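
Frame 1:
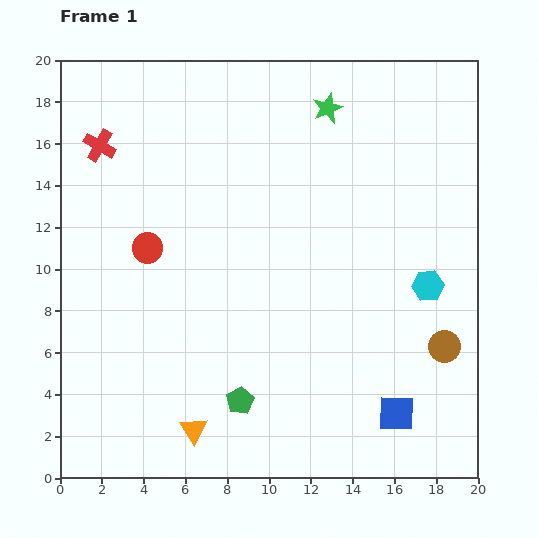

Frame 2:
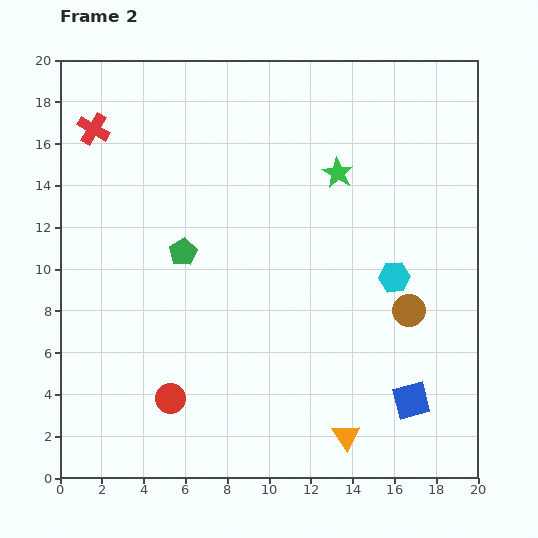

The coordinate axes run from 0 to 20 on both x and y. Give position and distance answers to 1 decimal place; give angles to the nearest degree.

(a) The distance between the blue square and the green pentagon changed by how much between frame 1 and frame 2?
+5.5

Distance in frame 1: 7.5. Distance in frame 2: 13.0.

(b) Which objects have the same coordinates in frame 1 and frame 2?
none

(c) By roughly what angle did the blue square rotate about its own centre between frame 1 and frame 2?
15° counter-clockwise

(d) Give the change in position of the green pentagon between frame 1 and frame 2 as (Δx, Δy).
(-2.7, 7.1)

The green pentagon was at (8.6, 3.7) in frame 1 and (5.9, 10.8) in frame 2.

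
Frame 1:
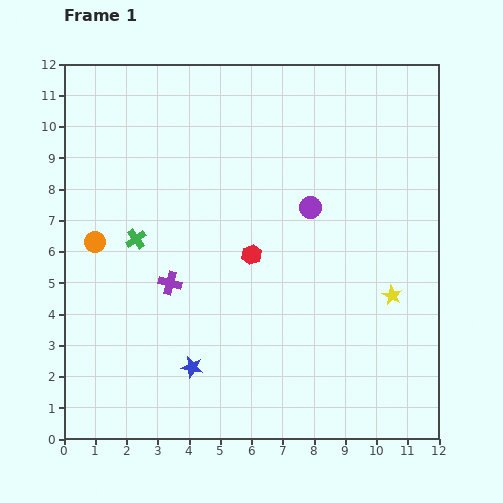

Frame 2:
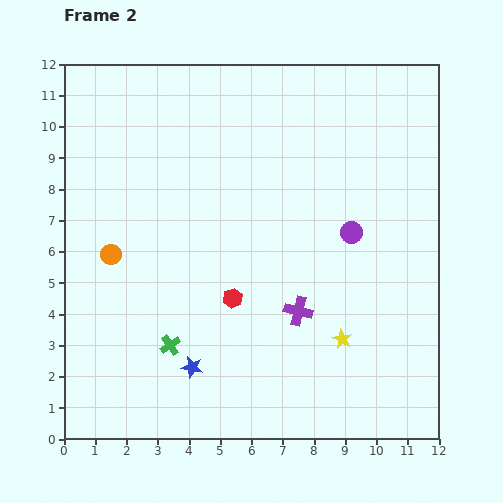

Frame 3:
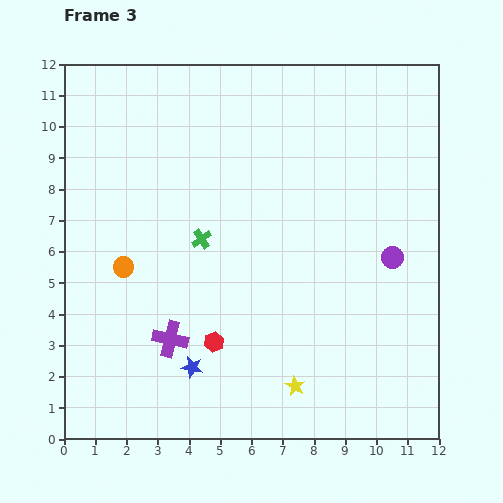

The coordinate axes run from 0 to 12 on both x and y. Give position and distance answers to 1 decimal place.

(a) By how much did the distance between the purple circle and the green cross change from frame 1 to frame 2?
+1.1

Distance in frame 1: 5.7. Distance in frame 2: 6.8.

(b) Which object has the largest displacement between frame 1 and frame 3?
the yellow star

(moved 4.2; next 3.1)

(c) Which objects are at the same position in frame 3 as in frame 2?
the blue star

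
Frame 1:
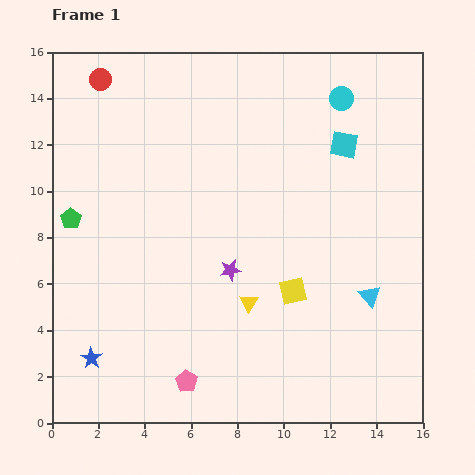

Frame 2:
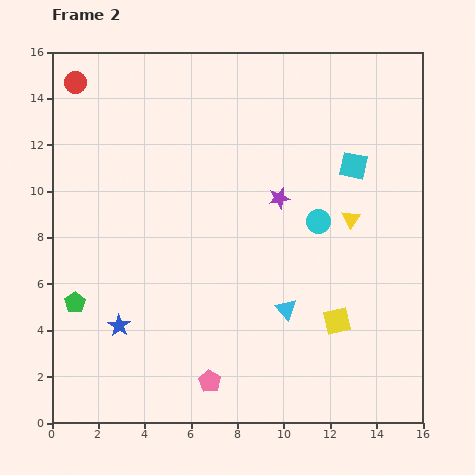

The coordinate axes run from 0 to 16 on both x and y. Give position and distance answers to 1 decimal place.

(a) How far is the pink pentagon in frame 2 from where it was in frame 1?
1.0

The pink pentagon moved from (5.8, 1.8) to (6.8, 1.8), a distance of √(1.0² + 0.0²) ≈ 1.0.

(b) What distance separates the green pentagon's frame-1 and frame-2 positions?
3.6

The green pentagon moved from (0.8, 8.8) to (1.0, 5.2), a distance of √(0.2² + 3.6²) ≈ 3.6.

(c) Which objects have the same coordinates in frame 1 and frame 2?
none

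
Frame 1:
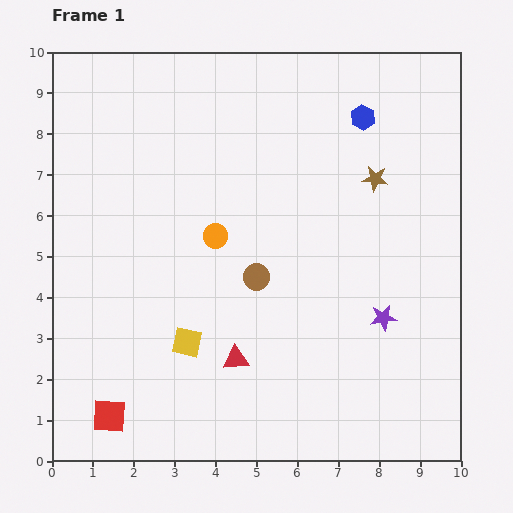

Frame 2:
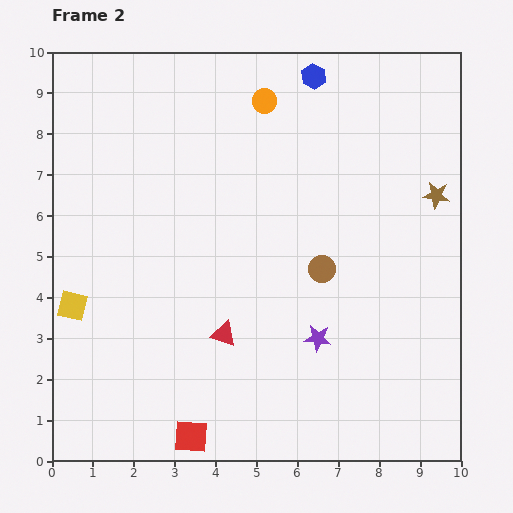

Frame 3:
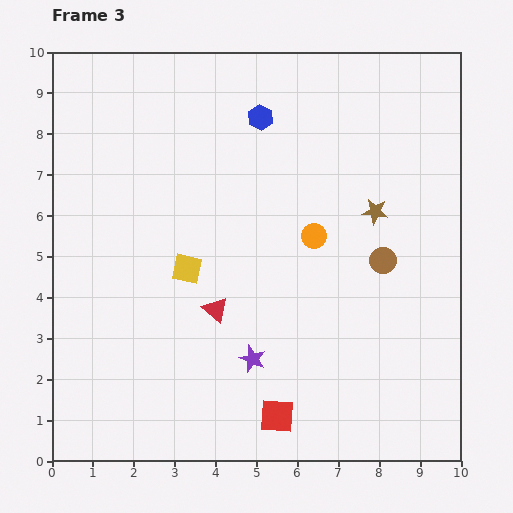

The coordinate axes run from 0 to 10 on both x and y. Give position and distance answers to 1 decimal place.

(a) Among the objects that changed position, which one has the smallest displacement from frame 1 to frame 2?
the red triangle

(moved 0.7)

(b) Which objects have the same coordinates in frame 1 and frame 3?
none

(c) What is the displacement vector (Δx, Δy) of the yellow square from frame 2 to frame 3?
(2.8, 0.9)

The yellow square was at (0.5, 3.8) in frame 2 and (3.3, 4.7) in frame 3.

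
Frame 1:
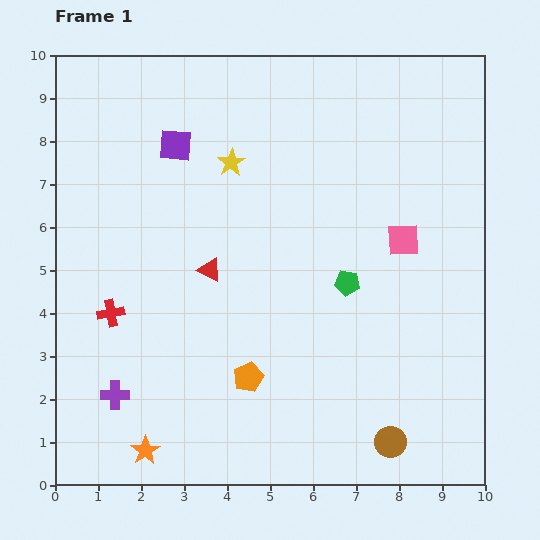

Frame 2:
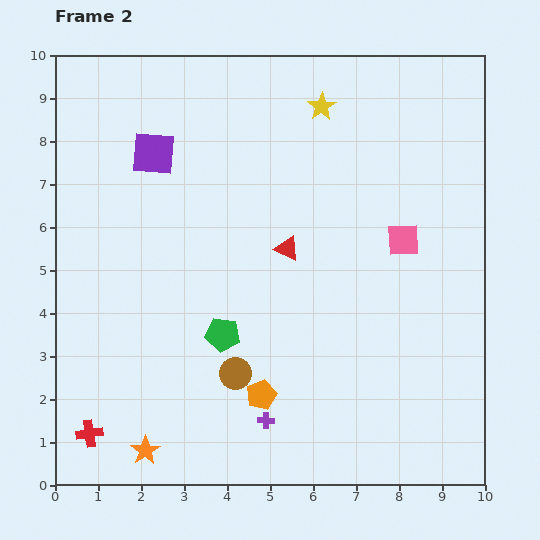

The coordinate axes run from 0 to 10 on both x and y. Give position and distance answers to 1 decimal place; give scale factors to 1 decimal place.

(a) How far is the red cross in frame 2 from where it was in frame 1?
2.8

The red cross moved from (1.3, 4.0) to (0.8, 1.2), a distance of √(0.5² + 2.8²) ≈ 2.8.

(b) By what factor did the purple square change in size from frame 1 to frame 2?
1.3×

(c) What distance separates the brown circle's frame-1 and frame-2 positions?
3.9

The brown circle moved from (7.8, 1.0) to (4.2, 2.6), a distance of √(3.6² + 1.6²) ≈ 3.9.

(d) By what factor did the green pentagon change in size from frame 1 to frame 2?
1.4×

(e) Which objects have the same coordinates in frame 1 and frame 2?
the pink square, the orange star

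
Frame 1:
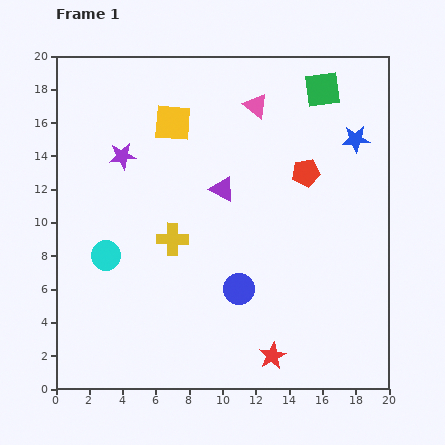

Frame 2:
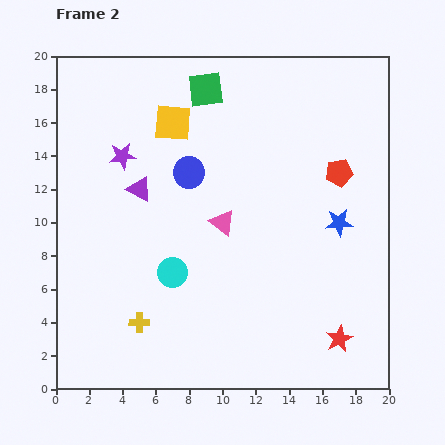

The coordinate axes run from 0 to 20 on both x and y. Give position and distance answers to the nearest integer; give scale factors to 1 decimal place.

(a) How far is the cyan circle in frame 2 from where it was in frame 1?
4

The cyan circle moved from (3, 8) to (7, 7), a distance of √(4² + 1²) ≈ 4.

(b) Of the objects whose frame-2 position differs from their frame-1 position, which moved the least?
the red pentagon

(moved 2)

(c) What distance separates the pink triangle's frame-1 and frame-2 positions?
7

The pink triangle moved from (12, 17) to (10, 10), a distance of √(2² + 7²) ≈ 7.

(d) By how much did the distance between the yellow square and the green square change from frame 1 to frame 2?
-6

Distance in frame 1: 9. Distance in frame 2: 3.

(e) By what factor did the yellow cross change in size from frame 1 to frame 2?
0.6×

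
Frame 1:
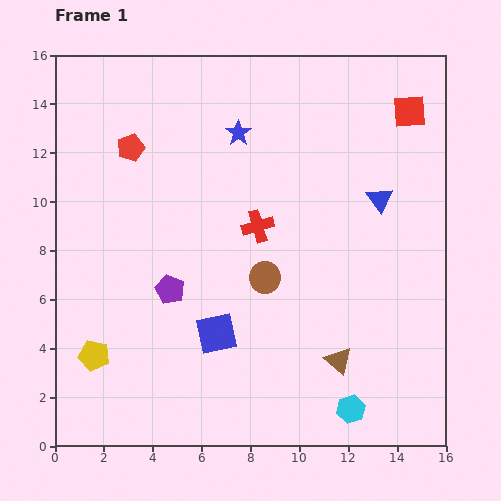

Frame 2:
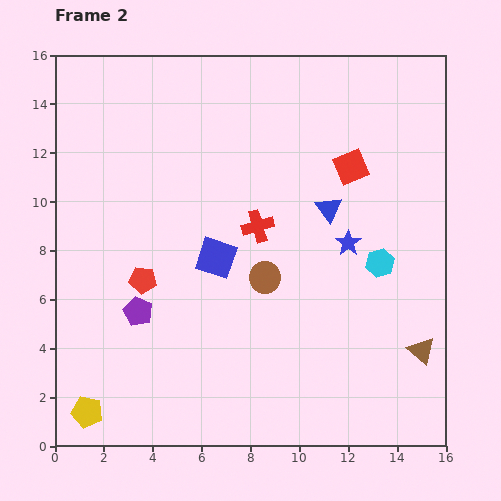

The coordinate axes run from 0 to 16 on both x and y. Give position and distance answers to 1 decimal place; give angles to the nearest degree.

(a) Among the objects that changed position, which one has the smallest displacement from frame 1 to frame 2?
the purple pentagon

(moved 1.6)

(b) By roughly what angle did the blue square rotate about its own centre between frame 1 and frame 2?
31° clockwise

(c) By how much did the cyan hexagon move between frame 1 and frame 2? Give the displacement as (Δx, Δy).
(1.2, 6.0)

The cyan hexagon was at (12.1, 1.5) in frame 1 and (13.3, 7.5) in frame 2.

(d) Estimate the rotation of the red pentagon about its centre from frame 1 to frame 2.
28° clockwise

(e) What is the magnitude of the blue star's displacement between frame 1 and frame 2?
6.4

The blue star moved from (7.5, 12.8) to (12.0, 8.3), a distance of √(4.5² + 4.5²) ≈ 6.4.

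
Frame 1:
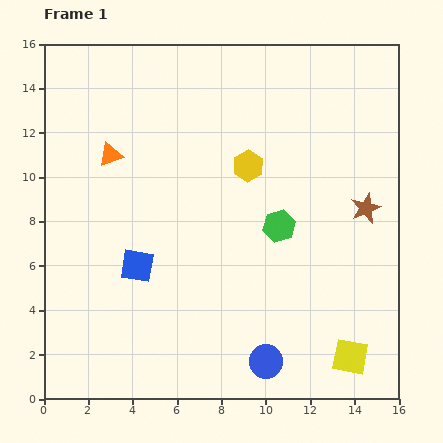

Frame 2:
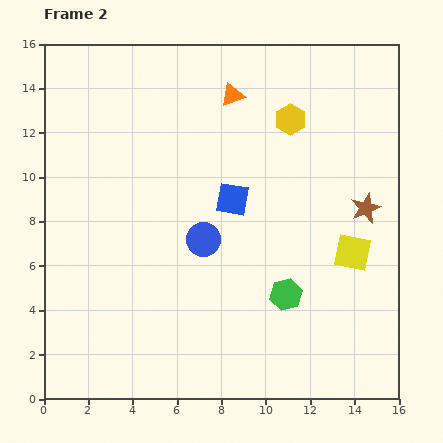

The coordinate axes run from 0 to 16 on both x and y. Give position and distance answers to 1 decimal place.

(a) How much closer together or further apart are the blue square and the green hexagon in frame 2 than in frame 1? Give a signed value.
-1.7

Distance in frame 1: 6.6. Distance in frame 2: 4.9.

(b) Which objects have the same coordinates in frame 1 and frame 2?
the brown star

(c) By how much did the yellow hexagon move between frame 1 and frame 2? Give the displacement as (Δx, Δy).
(1.9, 2.1)

The yellow hexagon was at (9.2, 10.5) in frame 1 and (11.1, 12.6) in frame 2.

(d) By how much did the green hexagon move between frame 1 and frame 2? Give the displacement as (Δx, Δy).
(0.3, -3.1)

The green hexagon was at (10.6, 7.8) in frame 1 and (10.9, 4.7) in frame 2.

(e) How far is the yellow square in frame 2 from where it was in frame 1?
4.7

The yellow square moved from (13.8, 1.9) to (13.9, 6.6), a distance of √(0.1² + 4.7²) ≈ 4.7.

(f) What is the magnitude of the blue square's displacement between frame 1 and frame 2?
5.2

The blue square moved from (4.2, 6.0) to (8.5, 9.0), a distance of √(4.3² + 3.0²) ≈ 5.2.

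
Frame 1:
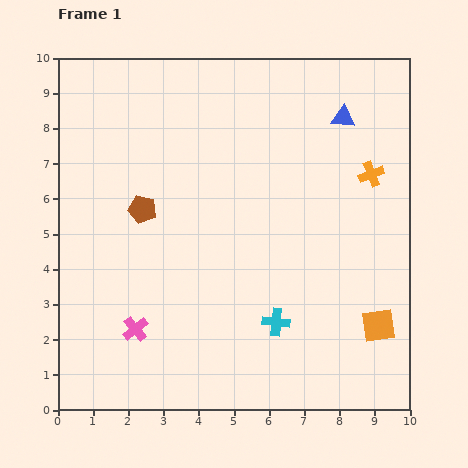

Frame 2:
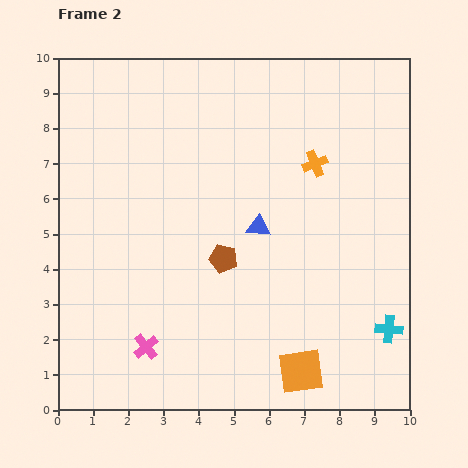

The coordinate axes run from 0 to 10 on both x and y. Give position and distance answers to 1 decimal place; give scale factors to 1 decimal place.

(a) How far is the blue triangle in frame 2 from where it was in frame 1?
3.9

The blue triangle moved from (8.1, 8.3) to (5.7, 5.2), a distance of √(2.4² + 3.1²) ≈ 3.9.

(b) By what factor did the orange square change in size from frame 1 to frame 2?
1.3×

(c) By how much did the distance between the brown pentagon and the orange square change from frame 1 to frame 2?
-3.6

Distance in frame 1: 7.5. Distance in frame 2: 3.9.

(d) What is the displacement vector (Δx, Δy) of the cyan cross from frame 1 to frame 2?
(3.2, -0.2)

The cyan cross was at (6.2, 2.5) in frame 1 and (9.4, 2.3) in frame 2.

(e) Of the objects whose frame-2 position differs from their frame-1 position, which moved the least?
the pink cross

(moved 0.6)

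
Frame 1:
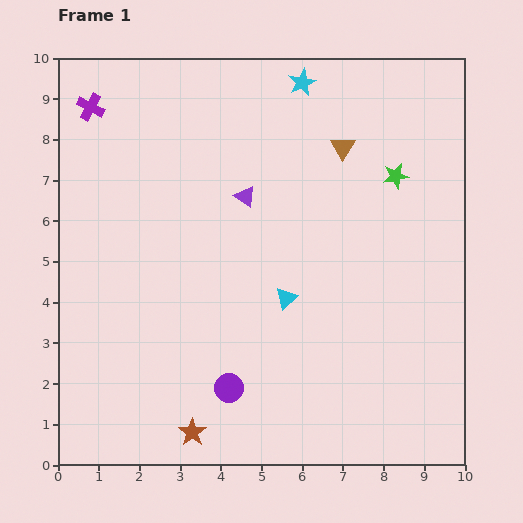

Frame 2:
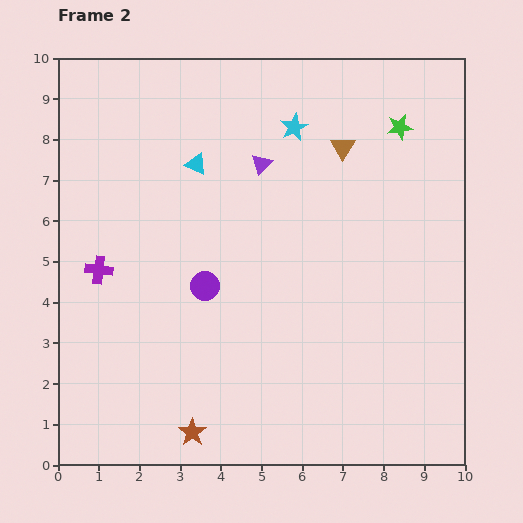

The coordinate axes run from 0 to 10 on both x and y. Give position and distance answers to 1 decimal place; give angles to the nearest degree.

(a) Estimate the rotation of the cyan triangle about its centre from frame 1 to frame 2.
53° counter-clockwise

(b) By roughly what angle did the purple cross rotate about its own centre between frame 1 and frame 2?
20° counter-clockwise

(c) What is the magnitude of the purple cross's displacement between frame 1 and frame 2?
4.0

The purple cross moved from (0.8, 8.8) to (1.0, 4.8), a distance of √(0.2² + 4.0²) ≈ 4.0.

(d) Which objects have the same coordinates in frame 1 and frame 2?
the brown star, the brown triangle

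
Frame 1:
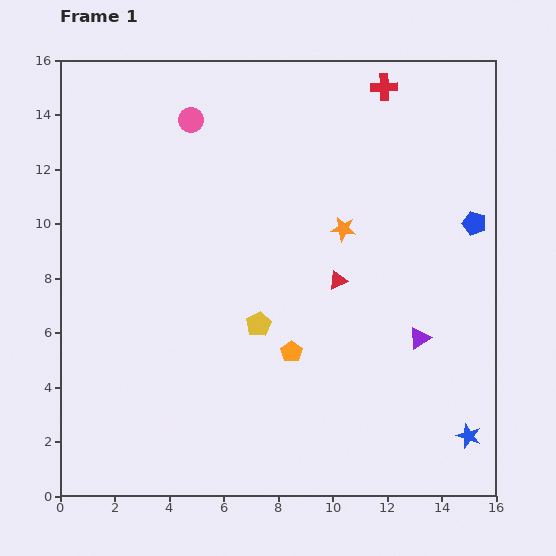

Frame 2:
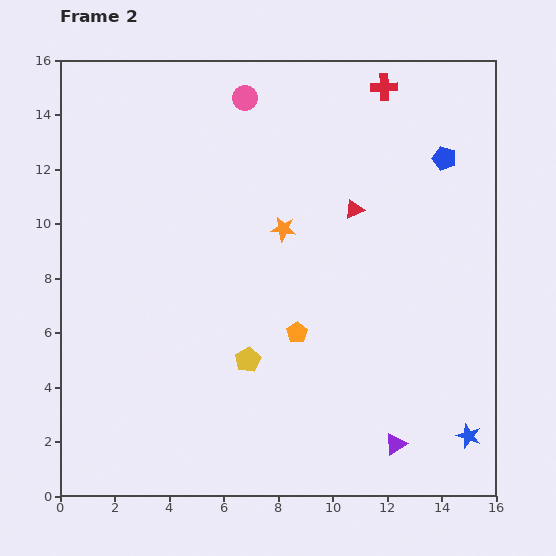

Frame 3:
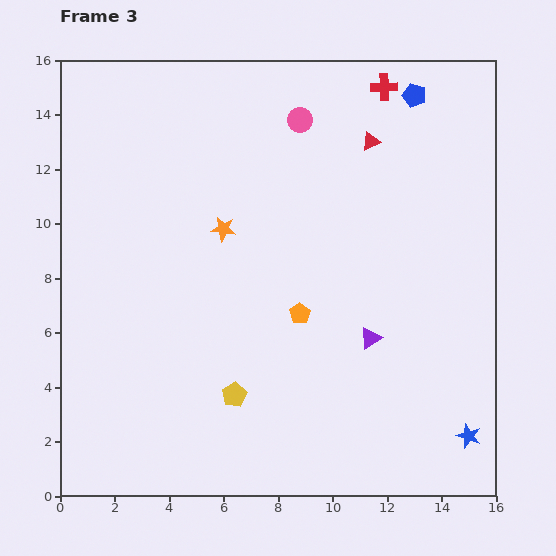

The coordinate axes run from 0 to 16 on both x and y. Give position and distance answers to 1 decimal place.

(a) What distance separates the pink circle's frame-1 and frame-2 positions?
2.2

The pink circle moved from (4.8, 13.8) to (6.8, 14.6), a distance of √(2.0² + 0.8²) ≈ 2.2.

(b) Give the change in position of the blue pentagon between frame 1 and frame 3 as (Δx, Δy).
(-2.2, 4.7)

The blue pentagon was at (15.2, 10.0) in frame 1 and (13.0, 14.7) in frame 3.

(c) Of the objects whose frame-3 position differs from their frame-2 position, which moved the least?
the orange pentagon

(moved 0.7)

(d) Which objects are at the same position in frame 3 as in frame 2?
the blue star, the red cross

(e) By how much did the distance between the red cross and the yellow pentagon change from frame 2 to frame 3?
+1.4

Distance in frame 2: 11.2. Distance in frame 3: 12.6.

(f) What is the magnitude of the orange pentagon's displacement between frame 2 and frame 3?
0.7

The orange pentagon moved from (8.7, 6.0) to (8.8, 6.7), a distance of √(0.1² + 0.7²) ≈ 0.7.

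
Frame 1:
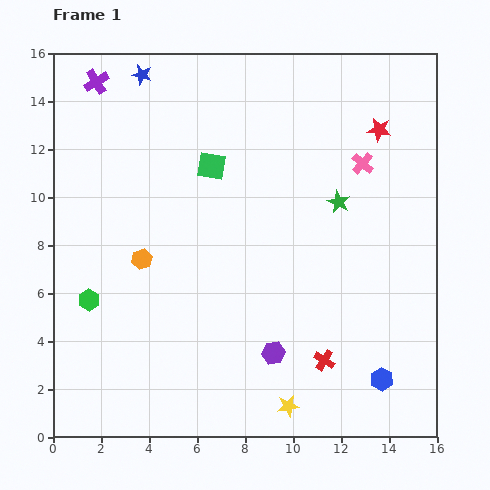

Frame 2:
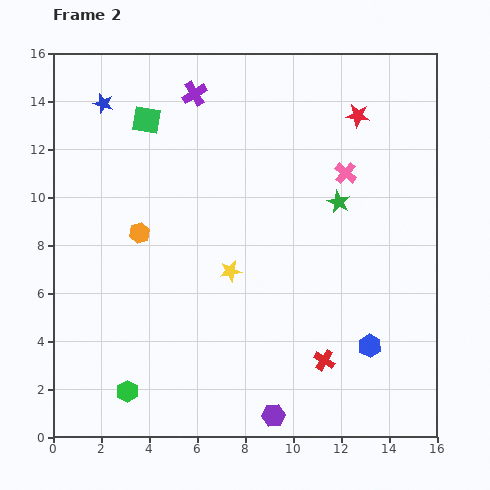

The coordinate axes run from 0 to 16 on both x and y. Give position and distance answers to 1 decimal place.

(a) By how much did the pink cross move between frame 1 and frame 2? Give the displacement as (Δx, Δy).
(-0.7, -0.4)

The pink cross was at (12.9, 11.4) in frame 1 and (12.2, 11.0) in frame 2.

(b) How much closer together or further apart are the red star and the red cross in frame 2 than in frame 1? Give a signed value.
+0.4

Distance in frame 1: 9.9. Distance in frame 2: 10.3.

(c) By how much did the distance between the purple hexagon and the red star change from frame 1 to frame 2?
+2.7

Distance in frame 1: 10.3. Distance in frame 2: 13.0.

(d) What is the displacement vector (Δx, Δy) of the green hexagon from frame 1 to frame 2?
(1.6, -3.8)

The green hexagon was at (1.5, 5.7) in frame 1 and (3.1, 1.9) in frame 2.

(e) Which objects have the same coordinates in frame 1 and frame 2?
the red cross, the green star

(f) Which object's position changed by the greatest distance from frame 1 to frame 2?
the yellow star

(moved 6.1; next 4.1)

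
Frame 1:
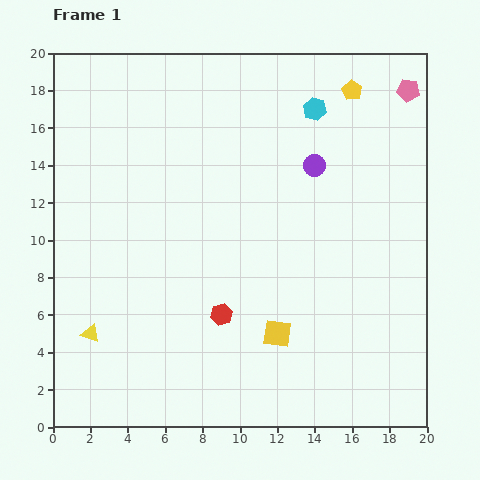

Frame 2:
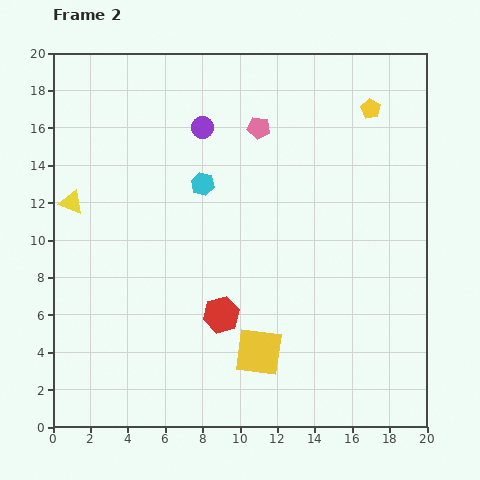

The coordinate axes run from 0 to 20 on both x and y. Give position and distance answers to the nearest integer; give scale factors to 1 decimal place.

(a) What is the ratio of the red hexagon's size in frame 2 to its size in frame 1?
1.7×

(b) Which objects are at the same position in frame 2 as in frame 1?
the red hexagon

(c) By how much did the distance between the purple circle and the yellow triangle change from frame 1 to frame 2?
-7

Distance in frame 1: 15. Distance in frame 2: 8.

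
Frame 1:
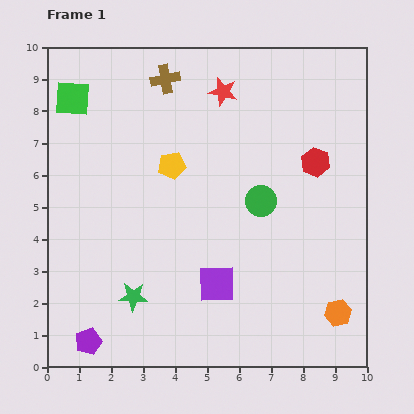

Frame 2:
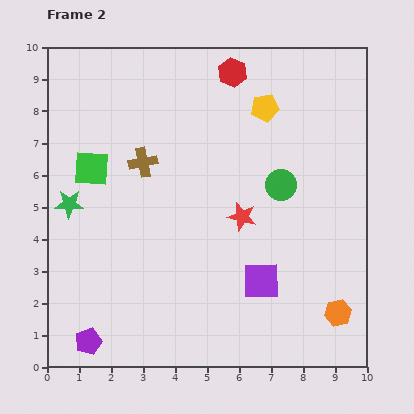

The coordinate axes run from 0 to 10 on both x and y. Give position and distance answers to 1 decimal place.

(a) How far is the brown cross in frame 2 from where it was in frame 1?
2.7

The brown cross moved from (3.7, 9.0) to (3.0, 6.4), a distance of √(0.7² + 2.6²) ≈ 2.7.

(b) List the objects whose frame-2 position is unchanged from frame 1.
the purple pentagon, the orange hexagon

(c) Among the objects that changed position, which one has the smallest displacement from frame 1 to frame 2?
the green circle

(moved 0.8)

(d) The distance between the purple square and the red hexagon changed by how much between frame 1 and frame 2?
+1.7

Distance in frame 1: 4.9. Distance in frame 2: 6.6.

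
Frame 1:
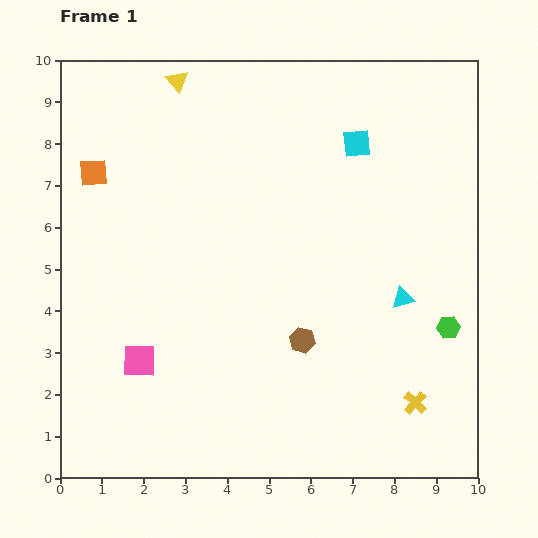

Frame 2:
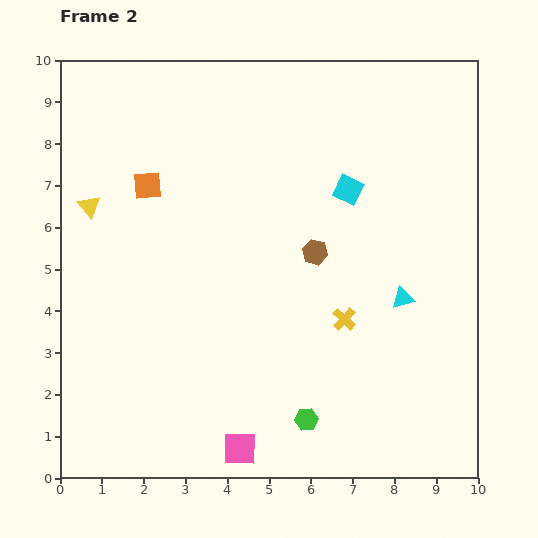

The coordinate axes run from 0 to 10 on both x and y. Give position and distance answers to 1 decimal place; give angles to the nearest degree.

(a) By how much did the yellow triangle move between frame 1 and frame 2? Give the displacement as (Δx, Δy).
(-2.1, -3.0)

The yellow triangle was at (2.8, 9.5) in frame 1 and (0.7, 6.5) in frame 2.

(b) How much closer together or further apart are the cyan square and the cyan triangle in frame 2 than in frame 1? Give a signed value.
-1.0

Distance in frame 1: 3.9. Distance in frame 2: 2.9.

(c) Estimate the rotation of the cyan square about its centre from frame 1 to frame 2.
31° clockwise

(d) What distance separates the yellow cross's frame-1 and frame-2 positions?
2.6

The yellow cross moved from (8.5, 1.8) to (6.8, 3.8), a distance of √(1.7² + 2.0²) ≈ 2.6.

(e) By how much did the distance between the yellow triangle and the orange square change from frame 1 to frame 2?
-1.5

Distance in frame 1: 3.0. Distance in frame 2: 1.5.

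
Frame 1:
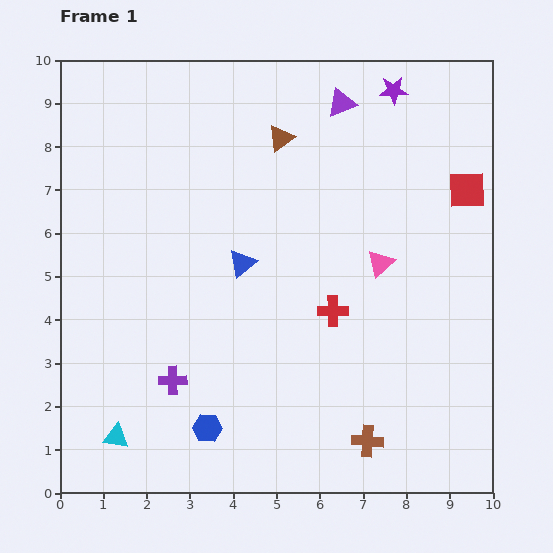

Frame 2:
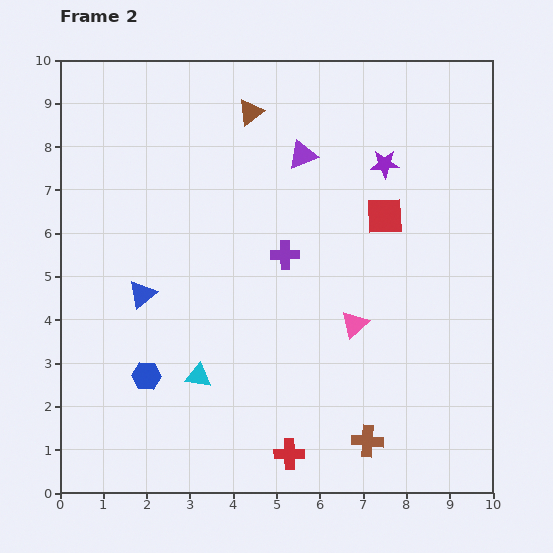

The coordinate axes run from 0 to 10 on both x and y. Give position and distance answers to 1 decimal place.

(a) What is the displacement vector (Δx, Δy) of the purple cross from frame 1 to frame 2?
(2.6, 2.9)

The purple cross was at (2.6, 2.6) in frame 1 and (5.2, 5.5) in frame 2.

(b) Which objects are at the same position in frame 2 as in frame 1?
the brown cross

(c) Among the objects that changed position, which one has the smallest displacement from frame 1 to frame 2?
the brown triangle

(moved 0.9)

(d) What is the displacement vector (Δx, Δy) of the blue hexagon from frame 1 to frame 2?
(-1.4, 1.2)

The blue hexagon was at (3.4, 1.5) in frame 1 and (2.0, 2.7) in frame 2.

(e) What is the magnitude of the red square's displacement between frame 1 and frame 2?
2.0

The red square moved from (9.4, 7.0) to (7.5, 6.4), a distance of √(1.9² + 0.6²) ≈ 2.0.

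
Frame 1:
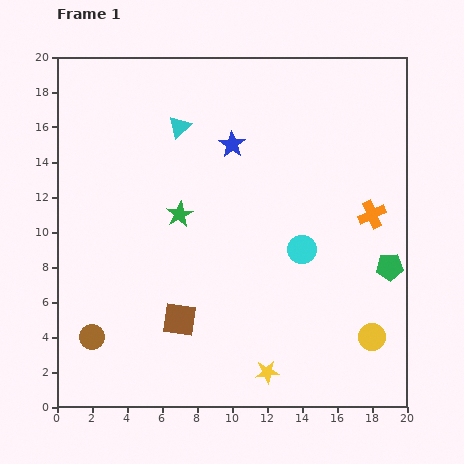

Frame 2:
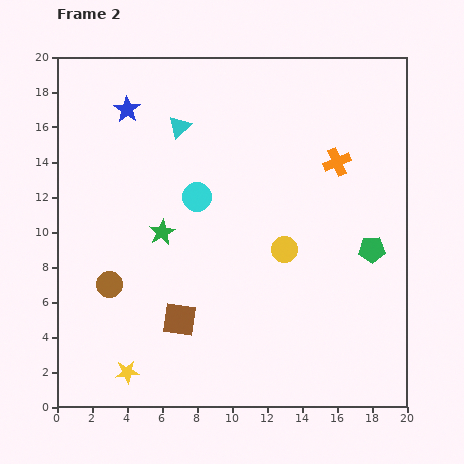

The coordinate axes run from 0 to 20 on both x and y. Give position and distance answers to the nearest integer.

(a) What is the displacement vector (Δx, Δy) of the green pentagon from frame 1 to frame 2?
(-1, 1)

The green pentagon was at (19, 8) in frame 1 and (18, 9) in frame 2.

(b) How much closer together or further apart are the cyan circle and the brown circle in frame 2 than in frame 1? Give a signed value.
-6

Distance in frame 1: 13. Distance in frame 2: 7.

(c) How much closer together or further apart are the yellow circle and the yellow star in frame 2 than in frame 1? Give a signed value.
+5

Distance in frame 1: 6. Distance in frame 2: 11.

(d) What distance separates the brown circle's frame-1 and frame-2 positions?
3

The brown circle moved from (2, 4) to (3, 7), a distance of √(1² + 3²) ≈ 3.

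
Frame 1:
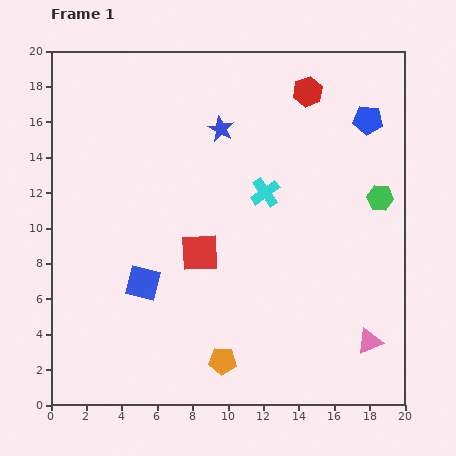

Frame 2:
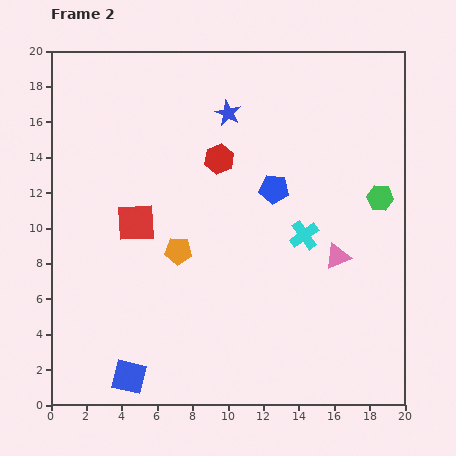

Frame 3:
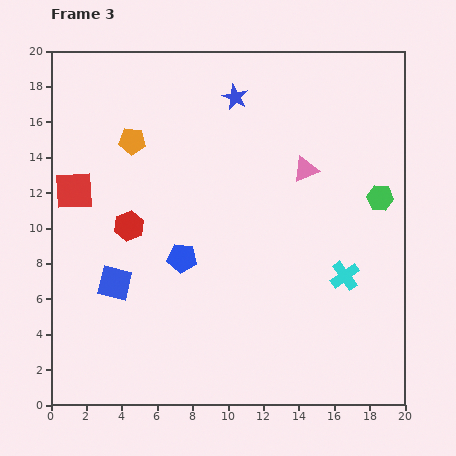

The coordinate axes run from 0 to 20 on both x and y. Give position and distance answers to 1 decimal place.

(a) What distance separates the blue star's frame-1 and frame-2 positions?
1.0

The blue star moved from (9.6, 15.6) to (10.0, 16.5), a distance of √(0.4² + 0.9²) ≈ 1.0.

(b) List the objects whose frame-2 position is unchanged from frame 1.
the green hexagon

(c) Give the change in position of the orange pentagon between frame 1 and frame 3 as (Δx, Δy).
(-5.1, 12.4)

The orange pentagon was at (9.7, 2.5) in frame 1 and (4.6, 14.9) in frame 3.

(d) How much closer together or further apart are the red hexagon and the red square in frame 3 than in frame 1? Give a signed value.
-7.3

Distance in frame 1: 11.0. Distance in frame 3: 3.7.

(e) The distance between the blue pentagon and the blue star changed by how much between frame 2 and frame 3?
+4.6

Distance in frame 2: 5.0. Distance in frame 3: 9.6.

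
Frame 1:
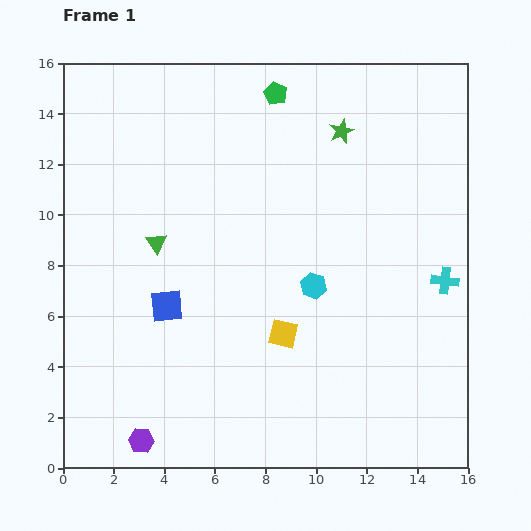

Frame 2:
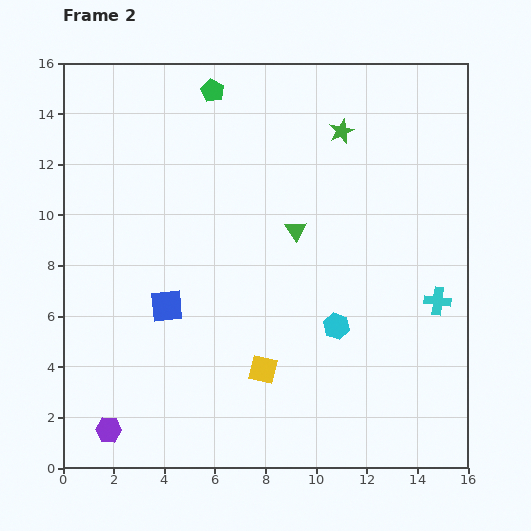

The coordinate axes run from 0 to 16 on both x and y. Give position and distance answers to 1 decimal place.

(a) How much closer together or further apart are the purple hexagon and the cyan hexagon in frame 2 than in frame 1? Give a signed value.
+0.8

Distance in frame 1: 9.1. Distance in frame 2: 9.9.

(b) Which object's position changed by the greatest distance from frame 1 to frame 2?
the green triangle

(moved 5.5; next 2.5)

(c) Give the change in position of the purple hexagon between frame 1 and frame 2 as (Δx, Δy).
(-1.3, 0.4)

The purple hexagon was at (3.1, 1.1) in frame 1 and (1.8, 1.5) in frame 2.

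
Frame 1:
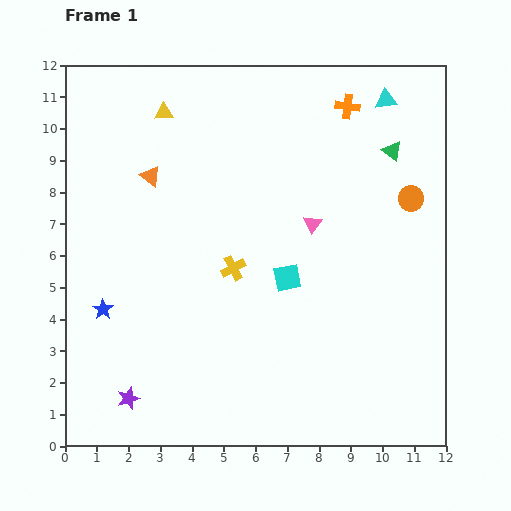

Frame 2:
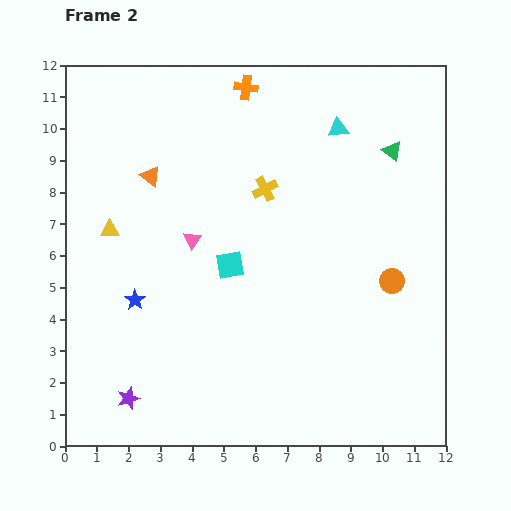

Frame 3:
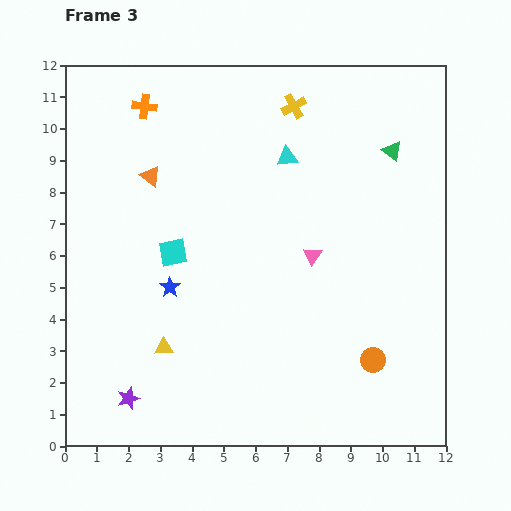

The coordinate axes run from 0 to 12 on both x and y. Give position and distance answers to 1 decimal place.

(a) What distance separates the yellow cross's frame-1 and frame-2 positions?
2.7

The yellow cross moved from (5.3, 5.6) to (6.3, 8.1), a distance of √(1.0² + 2.5²) ≈ 2.7.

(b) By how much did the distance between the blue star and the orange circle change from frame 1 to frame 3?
-3.5

Distance in frame 1: 10.3. Distance in frame 3: 6.8.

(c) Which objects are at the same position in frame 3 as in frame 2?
the orange triangle, the green triangle, the purple star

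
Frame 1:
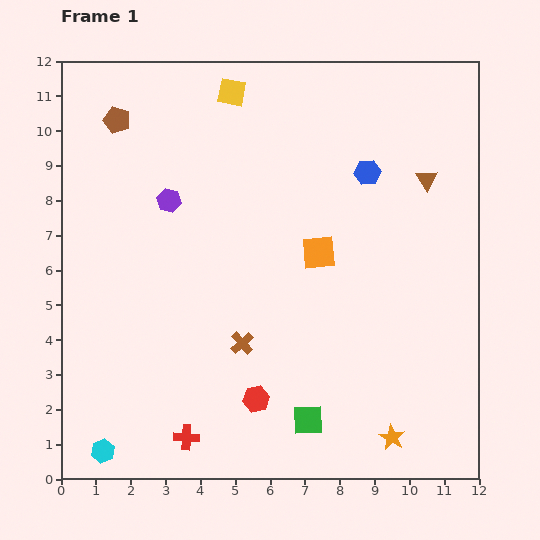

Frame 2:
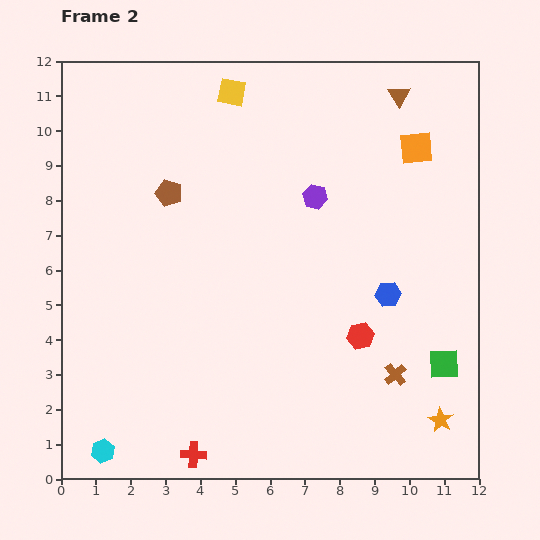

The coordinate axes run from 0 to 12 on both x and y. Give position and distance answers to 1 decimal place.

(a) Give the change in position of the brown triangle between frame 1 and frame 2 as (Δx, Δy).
(-0.8, 2.4)

The brown triangle was at (10.5, 8.6) in frame 1 and (9.7, 11.0) in frame 2.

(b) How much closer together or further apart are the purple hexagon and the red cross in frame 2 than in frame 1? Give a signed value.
+1.4

Distance in frame 1: 6.8. Distance in frame 2: 8.2.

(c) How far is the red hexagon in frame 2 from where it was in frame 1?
3.5

The red hexagon moved from (5.6, 2.3) to (8.6, 4.1), a distance of √(3.0² + 1.8²) ≈ 3.5.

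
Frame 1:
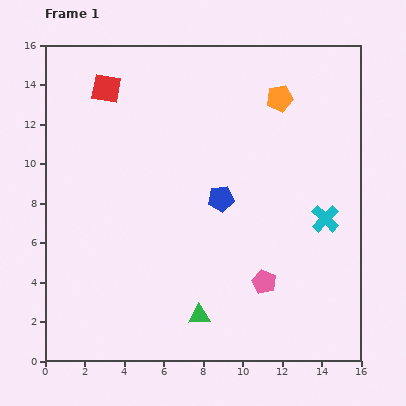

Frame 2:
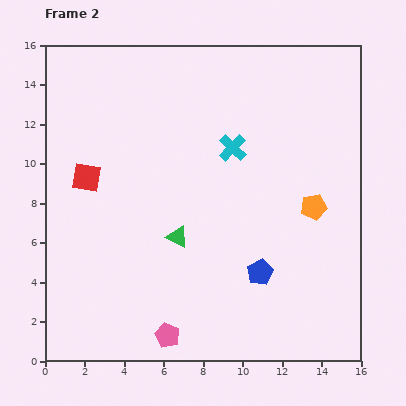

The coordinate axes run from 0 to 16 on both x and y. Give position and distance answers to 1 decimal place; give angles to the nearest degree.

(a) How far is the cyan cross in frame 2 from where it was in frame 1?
5.9

The cyan cross moved from (14.2, 7.2) to (9.5, 10.8), a distance of √(4.7² + 3.6²) ≈ 5.9.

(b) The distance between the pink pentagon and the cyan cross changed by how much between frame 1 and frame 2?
+5.6

Distance in frame 1: 4.5. Distance in frame 2: 10.1.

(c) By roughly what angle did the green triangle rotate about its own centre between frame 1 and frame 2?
30° clockwise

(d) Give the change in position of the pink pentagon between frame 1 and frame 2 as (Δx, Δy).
(-4.9, -2.7)

The pink pentagon was at (11.1, 4.0) in frame 1 and (6.2, 1.3) in frame 2.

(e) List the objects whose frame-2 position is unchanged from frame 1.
none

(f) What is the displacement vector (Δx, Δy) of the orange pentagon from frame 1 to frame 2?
(1.7, -5.5)

The orange pentagon was at (11.9, 13.3) in frame 1 and (13.6, 7.8) in frame 2.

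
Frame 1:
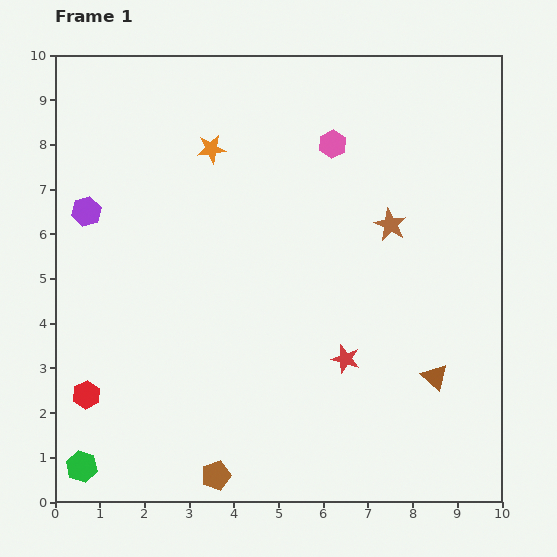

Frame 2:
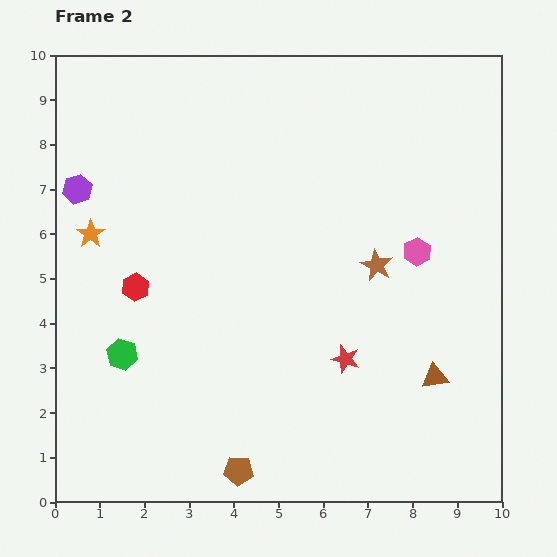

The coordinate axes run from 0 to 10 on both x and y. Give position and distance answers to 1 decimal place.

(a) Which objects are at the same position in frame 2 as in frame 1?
the brown triangle, the red star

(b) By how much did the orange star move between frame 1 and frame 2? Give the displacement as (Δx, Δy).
(-2.7, -1.9)

The orange star was at (3.5, 7.9) in frame 1 and (0.8, 6.0) in frame 2.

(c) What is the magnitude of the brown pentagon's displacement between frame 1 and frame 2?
0.5

The brown pentagon moved from (3.6, 0.6) to (4.1, 0.7), a distance of √(0.5² + 0.1²) ≈ 0.5.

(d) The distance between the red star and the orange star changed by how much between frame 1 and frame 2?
+0.8

Distance in frame 1: 5.6. Distance in frame 2: 6.4.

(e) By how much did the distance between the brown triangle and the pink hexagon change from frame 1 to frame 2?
-2.9

Distance in frame 1: 5.7. Distance in frame 2: 2.8.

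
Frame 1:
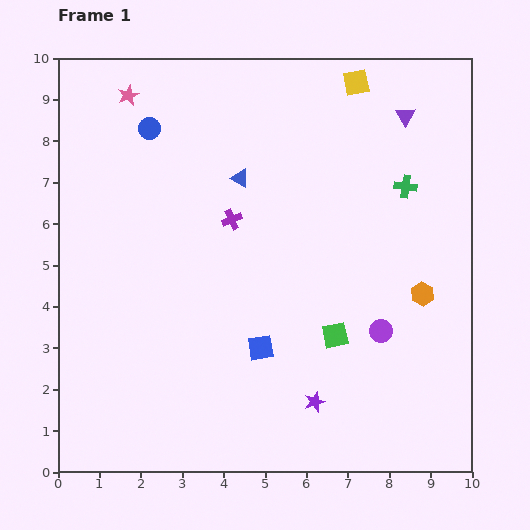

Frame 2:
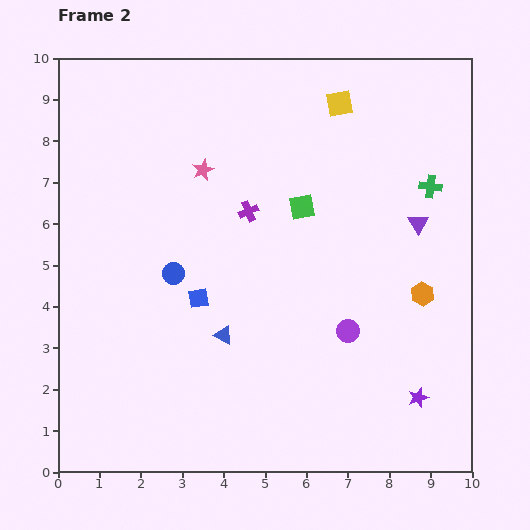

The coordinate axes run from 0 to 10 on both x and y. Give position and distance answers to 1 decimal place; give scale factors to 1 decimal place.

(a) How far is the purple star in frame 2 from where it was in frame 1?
2.5

The purple star moved from (6.2, 1.7) to (8.7, 1.8), a distance of √(2.5² + 0.1²) ≈ 2.5.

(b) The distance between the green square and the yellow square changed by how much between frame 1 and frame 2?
-3.4

Distance in frame 1: 6.1. Distance in frame 2: 2.7.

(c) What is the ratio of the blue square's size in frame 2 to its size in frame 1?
0.8×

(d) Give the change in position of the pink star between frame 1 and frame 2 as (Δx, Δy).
(1.8, -1.8)

The pink star was at (1.7, 9.1) in frame 1 and (3.5, 7.3) in frame 2.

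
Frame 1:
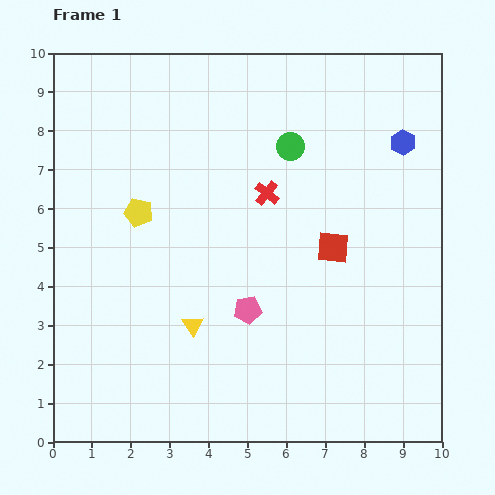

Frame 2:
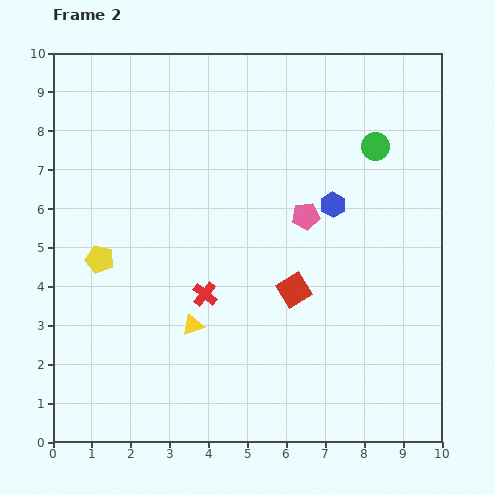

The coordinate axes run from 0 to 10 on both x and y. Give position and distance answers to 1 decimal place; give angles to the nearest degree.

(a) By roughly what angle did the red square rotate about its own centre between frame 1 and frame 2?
36° counter-clockwise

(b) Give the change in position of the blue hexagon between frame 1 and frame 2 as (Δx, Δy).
(-1.8, -1.6)

The blue hexagon was at (9.0, 7.7) in frame 1 and (7.2, 6.1) in frame 2.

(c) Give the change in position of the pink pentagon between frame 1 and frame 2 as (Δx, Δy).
(1.5, 2.4)

The pink pentagon was at (5.0, 3.4) in frame 1 and (6.5, 5.8) in frame 2.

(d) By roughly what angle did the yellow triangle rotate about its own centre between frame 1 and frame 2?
42° clockwise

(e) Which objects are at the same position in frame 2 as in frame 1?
the yellow triangle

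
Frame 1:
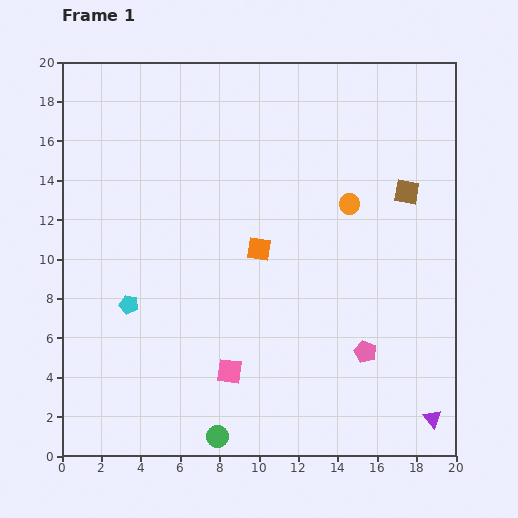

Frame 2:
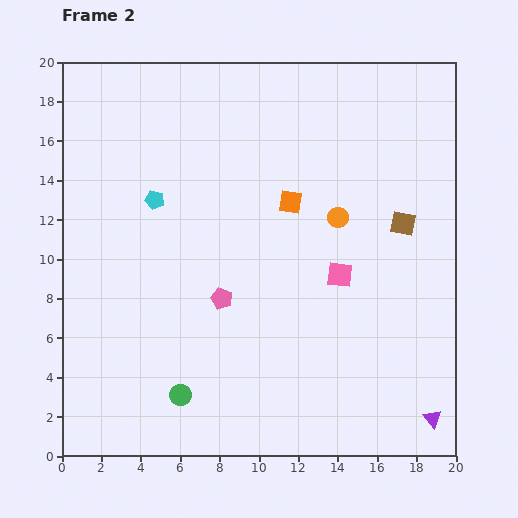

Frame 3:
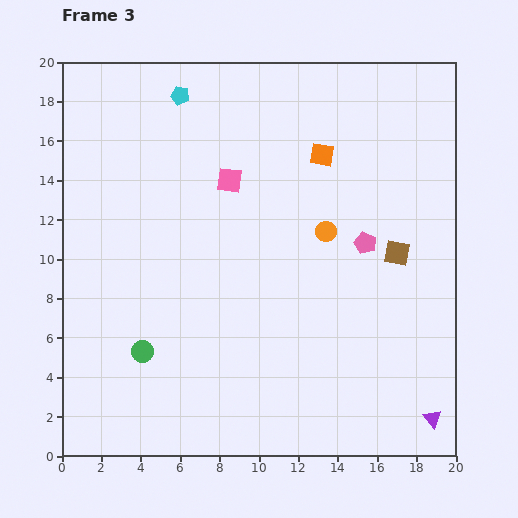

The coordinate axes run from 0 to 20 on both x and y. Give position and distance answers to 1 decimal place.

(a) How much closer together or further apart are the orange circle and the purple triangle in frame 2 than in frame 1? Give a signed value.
-0.4

Distance in frame 1: 11.7. Distance in frame 2: 11.3.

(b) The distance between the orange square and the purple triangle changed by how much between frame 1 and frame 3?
+2.2

Distance in frame 1: 12.3. Distance in frame 3: 14.5.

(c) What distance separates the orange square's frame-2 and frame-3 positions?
2.9

The orange square moved from (11.6, 12.9) to (13.2, 15.3), a distance of √(1.6² + 2.4²) ≈ 2.9.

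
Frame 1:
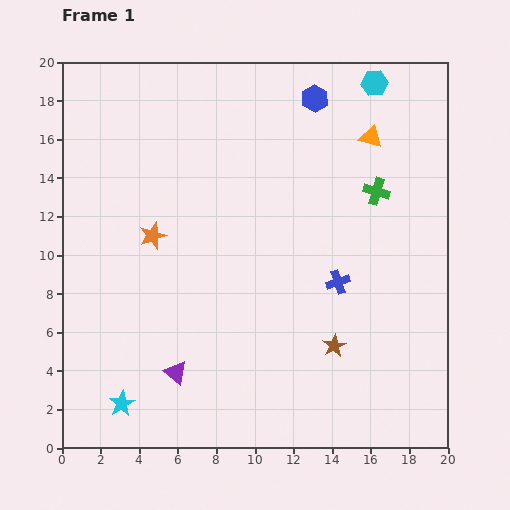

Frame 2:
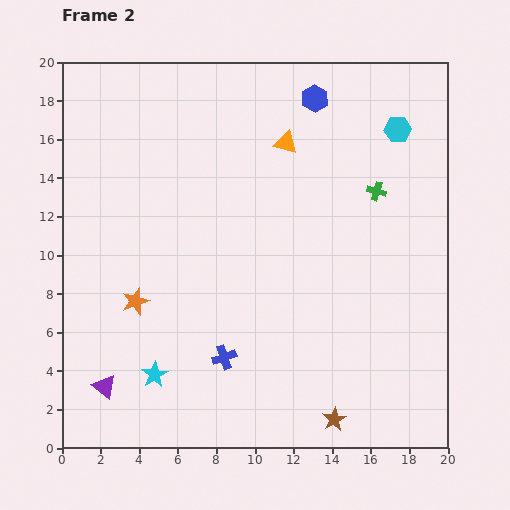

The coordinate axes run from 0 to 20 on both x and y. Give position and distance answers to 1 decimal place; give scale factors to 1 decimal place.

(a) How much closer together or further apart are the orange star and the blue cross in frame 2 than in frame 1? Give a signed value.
-4.5

Distance in frame 1: 9.9. Distance in frame 2: 5.4.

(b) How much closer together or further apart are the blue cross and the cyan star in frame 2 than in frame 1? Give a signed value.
-9.2

Distance in frame 1: 12.9. Distance in frame 2: 3.7.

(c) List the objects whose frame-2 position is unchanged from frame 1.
the blue hexagon, the green cross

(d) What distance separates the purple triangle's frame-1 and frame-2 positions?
3.8

The purple triangle moved from (5.9, 3.9) to (2.2, 3.2), a distance of √(3.7² + 0.7²) ≈ 3.8.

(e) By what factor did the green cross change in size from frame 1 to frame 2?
0.7×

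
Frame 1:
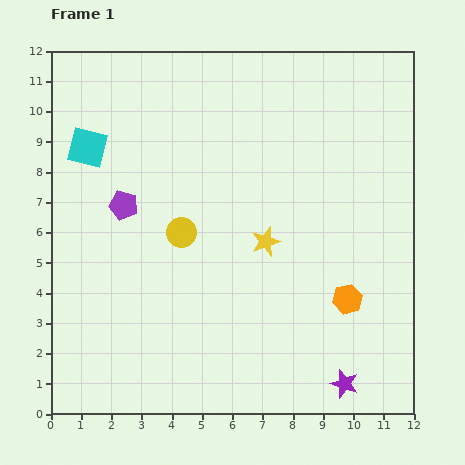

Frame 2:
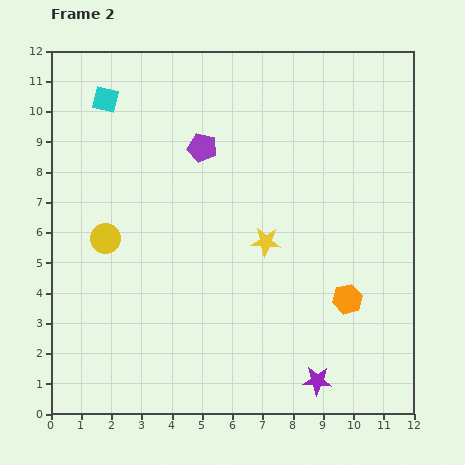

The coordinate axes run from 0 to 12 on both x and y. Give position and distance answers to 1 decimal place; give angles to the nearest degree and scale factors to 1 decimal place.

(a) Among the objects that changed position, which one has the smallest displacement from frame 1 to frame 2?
the purple star

(moved 0.9)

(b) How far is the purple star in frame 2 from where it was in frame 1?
0.9

The purple star moved from (9.7, 1.0) to (8.8, 1.1), a distance of √(0.9² + 0.1²) ≈ 0.9.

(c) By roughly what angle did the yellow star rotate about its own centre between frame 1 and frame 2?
23° clockwise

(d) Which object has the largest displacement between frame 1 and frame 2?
the purple pentagon

(moved 3.2; next 2.5)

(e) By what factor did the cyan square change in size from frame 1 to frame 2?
0.6×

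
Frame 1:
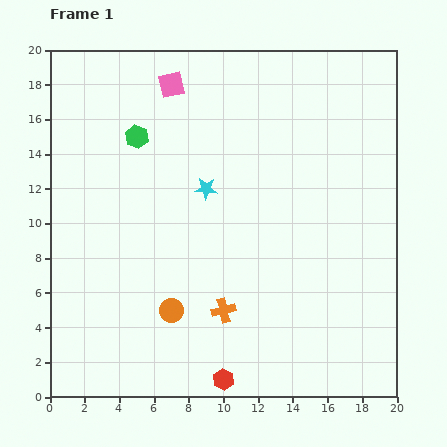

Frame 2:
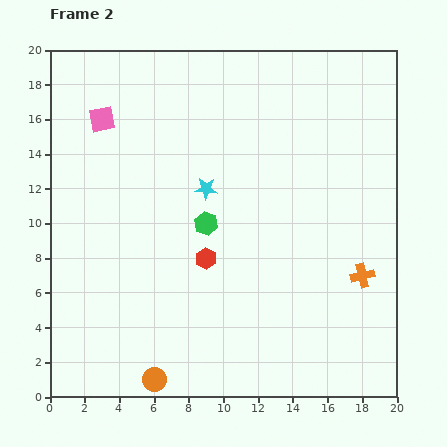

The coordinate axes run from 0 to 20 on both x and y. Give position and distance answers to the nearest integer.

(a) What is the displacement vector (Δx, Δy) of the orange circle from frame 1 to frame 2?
(-1, -4)

The orange circle was at (7, 5) in frame 1 and (6, 1) in frame 2.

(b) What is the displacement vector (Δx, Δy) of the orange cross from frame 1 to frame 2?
(8, 2)

The orange cross was at (10, 5) in frame 1 and (18, 7) in frame 2.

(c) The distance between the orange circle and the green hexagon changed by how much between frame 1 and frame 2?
-1

Distance in frame 1: 10. Distance in frame 2: 9.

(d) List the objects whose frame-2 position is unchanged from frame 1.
the cyan star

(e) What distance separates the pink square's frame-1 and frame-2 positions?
4

The pink square moved from (7, 18) to (3, 16), a distance of √(4² + 2²) ≈ 4.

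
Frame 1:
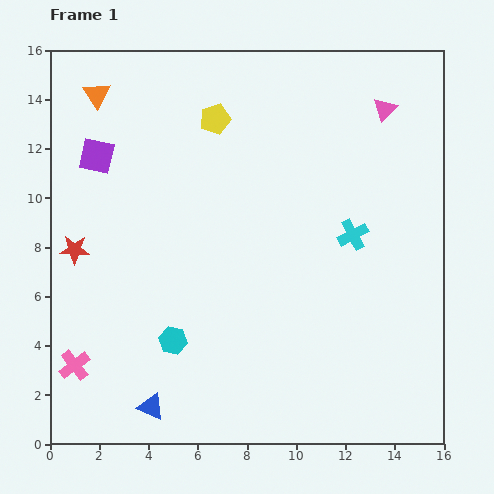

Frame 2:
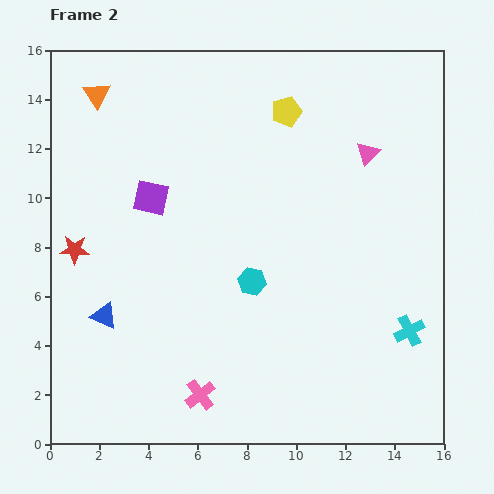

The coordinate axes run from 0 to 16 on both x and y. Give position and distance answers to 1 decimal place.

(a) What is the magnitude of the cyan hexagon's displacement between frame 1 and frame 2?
4.0

The cyan hexagon moved from (5.0, 4.2) to (8.2, 6.6), a distance of √(3.2² + 2.4²) ≈ 4.0.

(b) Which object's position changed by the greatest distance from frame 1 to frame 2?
the pink cross

(moved 5.2; next 4.5)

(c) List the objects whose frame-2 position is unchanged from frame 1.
the red star, the orange triangle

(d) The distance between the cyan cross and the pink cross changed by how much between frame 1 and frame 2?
-3.6

Distance in frame 1: 12.5. Distance in frame 2: 8.9.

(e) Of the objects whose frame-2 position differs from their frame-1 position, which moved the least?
the pink triangle

(moved 1.9)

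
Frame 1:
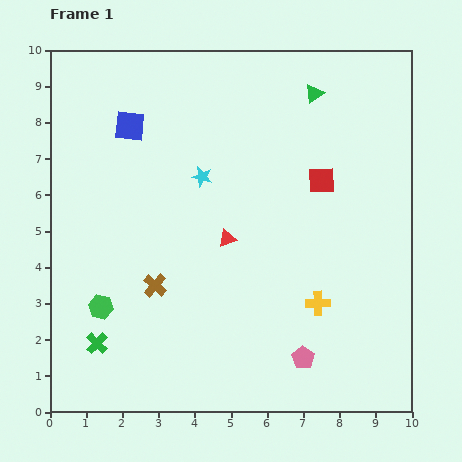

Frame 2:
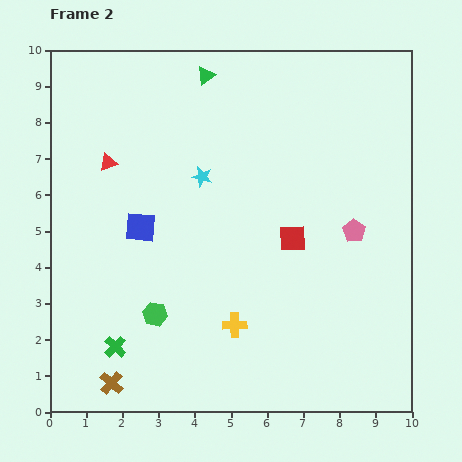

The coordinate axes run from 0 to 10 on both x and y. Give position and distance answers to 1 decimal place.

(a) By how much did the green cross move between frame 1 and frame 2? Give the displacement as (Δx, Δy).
(0.5, -0.1)

The green cross was at (1.3, 1.9) in frame 1 and (1.8, 1.8) in frame 2.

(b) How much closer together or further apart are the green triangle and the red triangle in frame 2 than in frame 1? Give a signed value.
-1.1

Distance in frame 1: 4.7. Distance in frame 2: 3.6.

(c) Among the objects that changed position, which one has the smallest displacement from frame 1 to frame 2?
the green cross

(moved 0.5)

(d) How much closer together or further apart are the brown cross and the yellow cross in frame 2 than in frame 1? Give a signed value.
-0.7

Distance in frame 1: 4.5. Distance in frame 2: 3.8.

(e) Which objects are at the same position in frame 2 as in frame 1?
the cyan star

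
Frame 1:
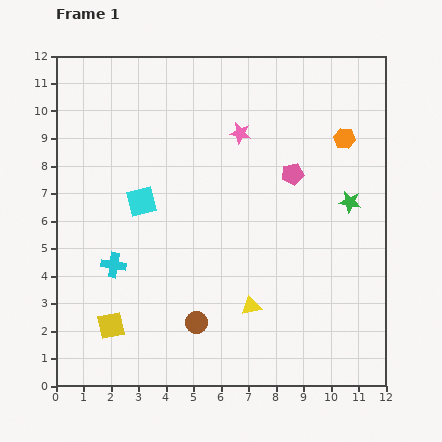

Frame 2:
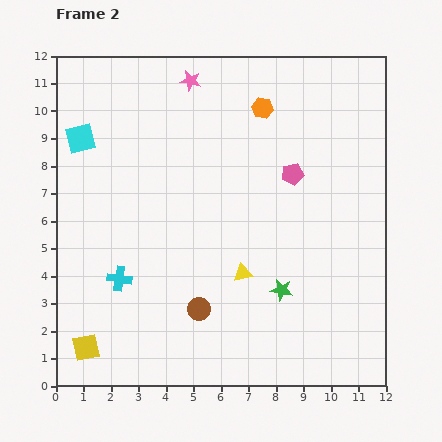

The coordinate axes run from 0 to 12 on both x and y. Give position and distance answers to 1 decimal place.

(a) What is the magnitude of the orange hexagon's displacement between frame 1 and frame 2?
3.2

The orange hexagon moved from (10.5, 9.0) to (7.5, 10.1), a distance of √(3.0² + 1.1²) ≈ 3.2.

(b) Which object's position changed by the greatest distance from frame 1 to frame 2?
the green star

(moved 4.1; next 3.2)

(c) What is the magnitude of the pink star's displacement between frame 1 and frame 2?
2.6

The pink star moved from (6.7, 9.2) to (4.9, 11.1), a distance of √(1.8² + 1.9²) ≈ 2.6.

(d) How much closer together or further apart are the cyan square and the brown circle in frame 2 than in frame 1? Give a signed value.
+2.7

Distance in frame 1: 4.8. Distance in frame 2: 7.5.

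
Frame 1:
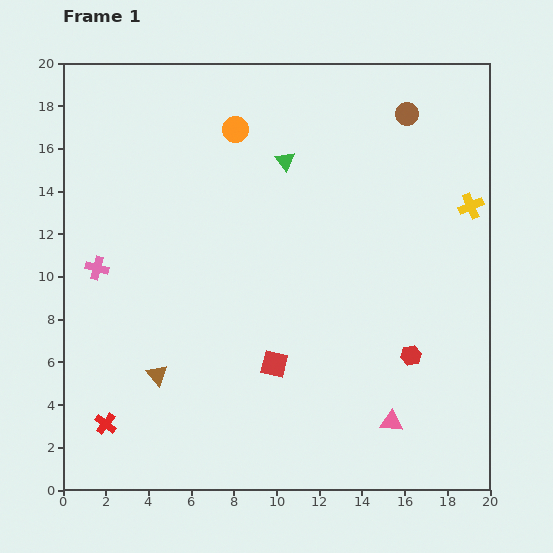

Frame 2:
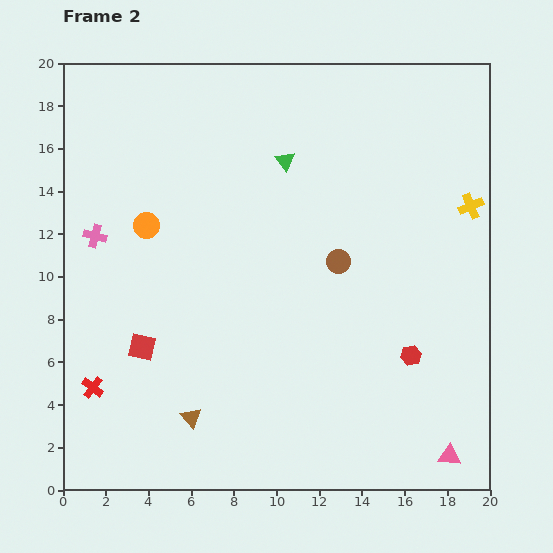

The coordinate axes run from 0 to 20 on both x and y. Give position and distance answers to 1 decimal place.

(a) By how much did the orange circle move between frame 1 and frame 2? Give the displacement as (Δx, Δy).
(-4.2, -4.5)

The orange circle was at (8.1, 16.9) in frame 1 and (3.9, 12.4) in frame 2.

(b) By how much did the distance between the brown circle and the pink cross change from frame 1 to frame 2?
-4.7

Distance in frame 1: 16.2. Distance in frame 2: 11.5.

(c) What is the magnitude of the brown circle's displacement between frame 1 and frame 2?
7.6

The brown circle moved from (16.1, 17.6) to (12.9, 10.7), a distance of √(3.2² + 6.9²) ≈ 7.6.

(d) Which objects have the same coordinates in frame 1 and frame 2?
the red hexagon, the green triangle, the yellow cross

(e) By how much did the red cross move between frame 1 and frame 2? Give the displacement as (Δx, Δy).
(-0.6, 1.7)

The red cross was at (2.0, 3.1) in frame 1 and (1.4, 4.8) in frame 2.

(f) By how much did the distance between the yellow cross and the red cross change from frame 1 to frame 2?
-0.3

Distance in frame 1: 19.9. Distance in frame 2: 19.6.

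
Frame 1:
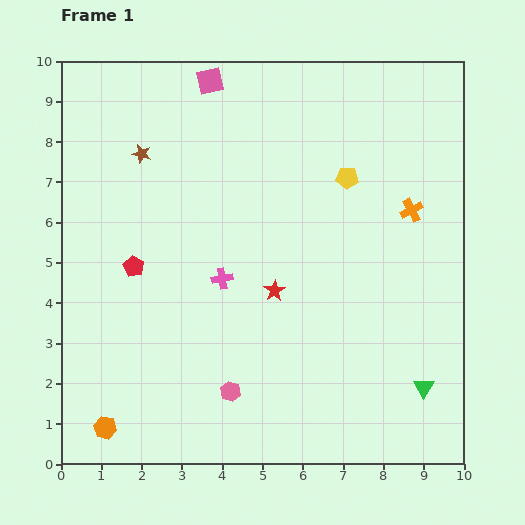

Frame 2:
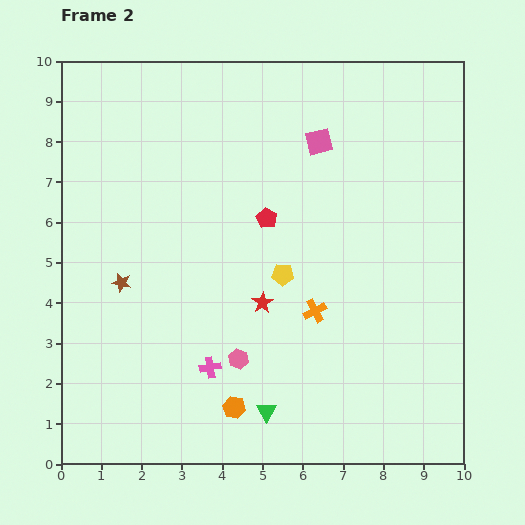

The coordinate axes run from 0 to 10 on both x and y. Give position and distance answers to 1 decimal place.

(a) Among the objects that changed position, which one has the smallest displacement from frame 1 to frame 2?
the red star

(moved 0.4)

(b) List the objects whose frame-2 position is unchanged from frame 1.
none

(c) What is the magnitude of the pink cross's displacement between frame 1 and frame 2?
2.2

The pink cross moved from (4.0, 4.6) to (3.7, 2.4), a distance of √(0.3² + 2.2²) ≈ 2.2.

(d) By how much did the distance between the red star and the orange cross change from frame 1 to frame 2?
-2.6

Distance in frame 1: 3.9. Distance in frame 2: 1.3.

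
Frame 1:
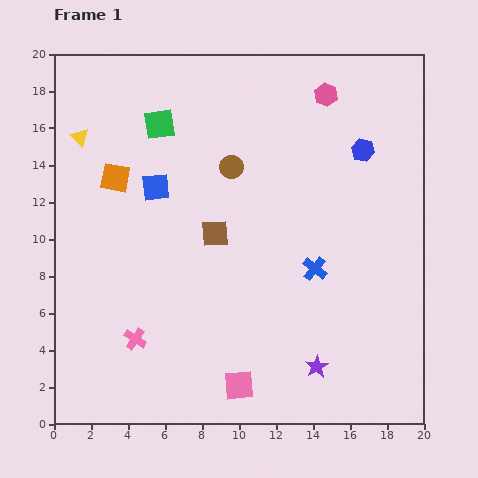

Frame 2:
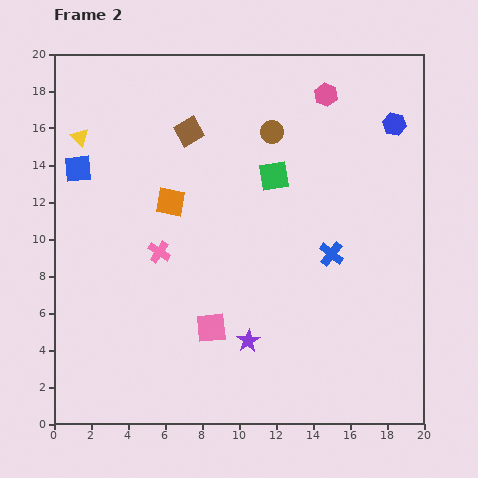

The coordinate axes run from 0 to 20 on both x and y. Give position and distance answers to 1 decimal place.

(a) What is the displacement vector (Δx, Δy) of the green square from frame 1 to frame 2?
(6.2, -2.8)

The green square was at (5.7, 16.2) in frame 1 and (11.9, 13.4) in frame 2.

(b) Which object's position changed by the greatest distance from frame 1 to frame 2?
the green square

(moved 6.8; next 5.7)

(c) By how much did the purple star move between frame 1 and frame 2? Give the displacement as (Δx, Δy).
(-3.7, 1.4)

The purple star was at (14.2, 3.1) in frame 1 and (10.5, 4.5) in frame 2.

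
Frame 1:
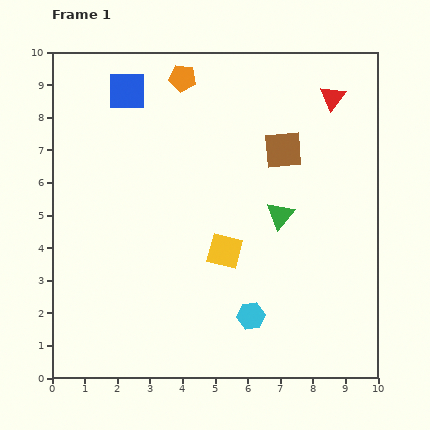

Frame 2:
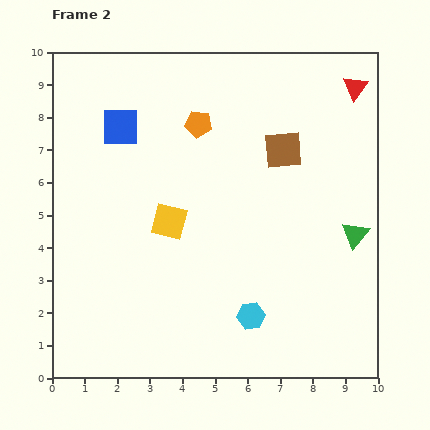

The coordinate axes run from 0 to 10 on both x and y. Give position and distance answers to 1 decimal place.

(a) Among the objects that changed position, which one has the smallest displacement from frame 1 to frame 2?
the red triangle

(moved 0.8)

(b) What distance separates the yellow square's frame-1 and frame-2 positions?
1.9

The yellow square moved from (5.3, 3.9) to (3.6, 4.8), a distance of √(1.7² + 0.9²) ≈ 1.9.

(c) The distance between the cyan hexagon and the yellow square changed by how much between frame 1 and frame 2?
+1.6

Distance in frame 1: 2.2. Distance in frame 2: 3.8.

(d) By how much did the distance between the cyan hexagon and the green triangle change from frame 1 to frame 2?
+0.9

Distance in frame 1: 3.2. Distance in frame 2: 4.1.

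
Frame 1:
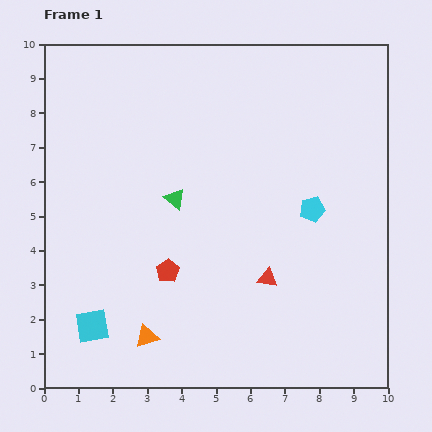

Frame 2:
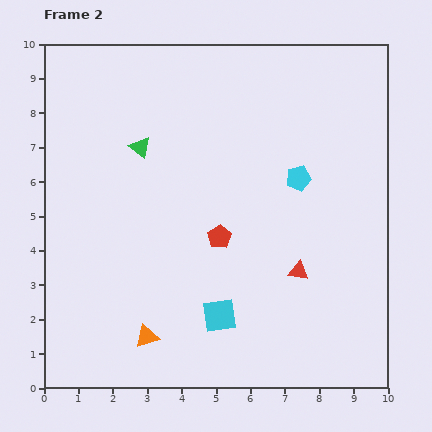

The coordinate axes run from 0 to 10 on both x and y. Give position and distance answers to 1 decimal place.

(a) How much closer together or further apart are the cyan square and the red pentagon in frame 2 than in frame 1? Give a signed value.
-0.4

Distance in frame 1: 2.7. Distance in frame 2: 2.3.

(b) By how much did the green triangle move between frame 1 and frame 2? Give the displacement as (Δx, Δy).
(-1.0, 1.5)

The green triangle was at (3.8, 5.5) in frame 1 and (2.8, 7.0) in frame 2.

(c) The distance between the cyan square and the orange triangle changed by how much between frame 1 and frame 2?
+0.6

Distance in frame 1: 1.6. Distance in frame 2: 2.2.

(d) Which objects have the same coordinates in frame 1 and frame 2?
the orange triangle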